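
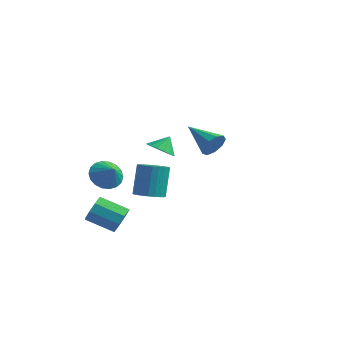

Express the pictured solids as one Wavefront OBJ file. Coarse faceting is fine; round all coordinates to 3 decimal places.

v -2.554 -0.854 -4.034
v -2.149 -1.238 -3.379
v -3.701 -1.669 -2.672
v -4.106 -1.286 -3.326
v -2.248 -0.672 -3.251
v -3.8 -1.104 -2.543
v -2.49 -0.192 -3.489
v -4.042 -0.623 -2.781
v -2.762 -0.021 -3.982
v -4.314 -0.453 -3.274
v -2.937 -0.241 -4.499
v -4.489 -0.672 -3.791
v -2.932 -0.747 -4.799
v -4.485 -1.179 -4.091
v -2.751 -1.303 -4.74
v -4.303 -1.735 -4.032
v -2.477 -1.65 -4.351
v -4.03 -2.082 -3.643
v -2.239 -1.624 -3.814
v -3.792 -2.056 -3.106
v -3.249 2.989 -4.162
v -2.641 3.629 -4.382
v -2.884 4.492 -2.538
v -3.491 3.851 -2.318
v -2.943 3.78 -4.492
v -3.186 4.643 -2.648
v -3.292 3.81 -4.552
v -3.535 4.672 -2.708
v -3.634 3.715 -4.552
v -3.877 4.577 -2.709
v -3.917 3.509 -4.493
v -4.16 4.372 -2.65
v -4.099 3.224 -4.384
v -4.342 4.087 -2.54
v -4.151 2.903 -4.241
v -4.394 3.766 -2.397
v -4.066 2.596 -4.086
v -4.309 3.459 -2.242
v -3.856 2.348 -3.942
v -4.099 3.211 -2.098
v -3.554 2.197 -3.832
v -3.797 3.06 -1.988
v -3.205 2.168 -3.772
v -3.448 3.03 -1.928
v -2.863 2.263 -3.771
v -3.106 3.125 -1.928
v -2.58 2.468 -3.83
v -2.823 3.331 -1.987
v -2.398 2.753 -3.94
v -2.641 3.616 -2.096
v -2.346 3.074 -4.083
v -2.589 3.937 -2.239
v -2.431 3.381 -4.238
v -2.674 4.244 -2.394
v 3.141 -1.108 3.288
v 3.47 -0.717 3.89
v 1.359 -0.632 3.952
v 3.402 -0.385 3.469
v 3.211 -0.391 2.963
v 2.988 -0.733 2.609
v 2.836 -1.25 2.573
v 2.827 -1.701 2.87
v 2.964 -1.874 3.363
v 3.185 -1.689 3.821
v 3.384 -1.232 4.029
v -3.608 -0.708 -0.93
v -3.088 -1.159 -1.628
v -2.852 -1.072 -0.13
v -2.91 -0.761 -1.615
v -2.87 -0.353 -1.467
v -2.976 -0.015 -1.213
v -3.207 0.186 -0.902
v -3.518 0.21 -0.597
v -3.847 0.051 -0.358
v -4.129 -0.257 -0.232
v -4.307 -0.655 -0.245
v -4.347 -1.063 -0.393
v -4.241 -1.401 -0.647
v -4.009 -1.602 -0.958
v -3.698 -1.625 -1.263
v -3.37 -1.467 -1.502
v -1.471 1.288 0.634
v -0.635 1.273 0.433
v -1.269 1.932 1.426
v -0.783 1.589 0.214
v -1.089 1.836 0.092
v -1.482 1.957 0.094
v -1.873 1.926 0.219
v -2.172 1.748 0.44
v -2.31 1.465 0.705
v -2.256 1.141 0.954
v -2.022 0.852 1.129
v -1.662 0.662 1.191
v -1.258 0.616 1.126
v -0.903 0.724 0.948
v -0.678 0.961 0.698
f 2 1 5
f 2 5 3
f 3 5 6
f 3 6 4
f 5 1 7
f 5 7 6
f 6 7 8
f 6 8 4
f 7 1 9
f 7 9 8
f 8 9 10
f 8 10 4
f 9 1 11
f 9 11 10
f 10 11 12
f 10 12 4
f 11 1 13
f 11 13 12
f 12 13 14
f 12 14 4
f 13 1 15
f 13 15 14
f 14 15 16
f 14 16 4
f 15 1 17
f 15 17 16
f 16 17 18
f 16 18 4
f 17 1 19
f 17 19 18
f 18 19 20
f 18 20 4
f 19 1 2
f 19 2 20
f 20 2 3
f 20 3 4
f 22 21 25
f 22 25 23
f 23 25 26
f 23 26 24
f 25 21 27
f 25 27 26
f 26 27 28
f 26 28 24
f 27 21 29
f 27 29 28
f 28 29 30
f 28 30 24
f 29 21 31
f 29 31 30
f 30 31 32
f 30 32 24
f 31 21 33
f 31 33 32
f 32 33 34
f 32 34 24
f 33 21 35
f 33 35 34
f 34 35 36
f 34 36 24
f 35 21 37
f 35 37 36
f 36 37 38
f 36 38 24
f 37 21 39
f 37 39 38
f 38 39 40
f 38 40 24
f 39 21 41
f 39 41 40
f 40 41 42
f 40 42 24
f 41 21 43
f 41 43 42
f 42 43 44
f 42 44 24
f 43 21 45
f 43 45 44
f 44 45 46
f 44 46 24
f 45 21 47
f 45 47 46
f 46 47 48
f 46 48 24
f 47 21 49
f 47 49 48
f 48 49 50
f 48 50 24
f 49 21 51
f 49 51 50
f 50 51 52
f 50 52 24
f 51 21 53
f 51 53 52
f 52 53 54
f 52 54 24
f 53 21 22
f 53 22 54
f 54 22 23
f 54 23 24
f 56 55 58
f 56 58 57
f 58 55 59
f 58 59 57
f 59 55 60
f 59 60 57
f 60 55 61
f 60 61 57
f 61 55 62
f 61 62 57
f 62 55 63
f 62 63 57
f 63 55 64
f 63 64 57
f 64 55 65
f 64 65 57
f 65 55 56
f 65 56 57
f 67 66 69
f 67 69 68
f 69 66 70
f 69 70 68
f 70 66 71
f 70 71 68
f 71 66 72
f 71 72 68
f 72 66 73
f 72 73 68
f 73 66 74
f 73 74 68
f 74 66 75
f 74 75 68
f 75 66 76
f 75 76 68
f 76 66 77
f 76 77 68
f 77 66 78
f 77 78 68
f 78 66 79
f 78 79 68
f 79 66 80
f 79 80 68
f 80 66 81
f 80 81 68
f 81 66 67
f 81 67 68
f 83 82 85
f 83 85 84
f 85 82 86
f 85 86 84
f 86 82 87
f 86 87 84
f 87 82 88
f 87 88 84
f 88 82 89
f 88 89 84
f 89 82 90
f 89 90 84
f 90 82 91
f 90 91 84
f 91 82 92
f 91 92 84
f 92 82 93
f 92 93 84
f 93 82 94
f 93 94 84
f 94 82 95
f 94 95 84
f 95 82 96
f 95 96 84
f 96 82 83
f 96 83 84



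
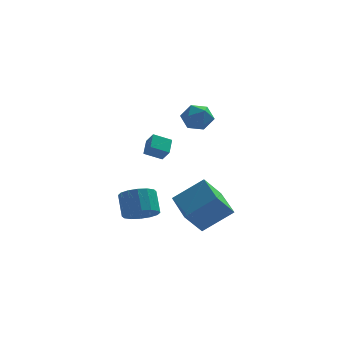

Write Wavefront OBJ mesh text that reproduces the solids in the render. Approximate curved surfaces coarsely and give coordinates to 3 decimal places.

v -0.307 -0.789 -4.476
v -1.224 -1.412 -3.2
v -0.94 1.228 -3.945
v -1.857 0.605 -2.67
v 1.357 -0.605 -3.19
v 0.44 -1.228 -1.915
v 0.724 1.412 -2.66
v -0.193 0.789 -1.384
v -2.346 -0.955 0.729
v -3.305 -1.101 1.18
v -2.218 -0.054 1.293
v -3.177 -0.201 1.744
v -1.983 -1.399 1.356
v -2.942 -1.546 1.807
v -1.855 -0.499 1.92
v -2.814 -0.645 2.371
v -1.439 0.098 3.419
v -0.946 0.472 2.717
v -0.174 -0.512 3.983
v 0.319 -0.138 3.281
v -0.053 0.415 3.938
v -0.835 0.792 3.589
v -0.285 -0.832 3.111
v -1.067 -0.455 2.762
v -0.233 -0.103 2.527
v -0.089 0.668 3.038
v -1.031 -0.708 3.662
v -0.887 0.063 4.173
v -3.454 -0.641 -3.335
v -2.465 -0.519 -3.25
v -2.678 0.403 -2.1
v -3.666 0.281 -2.185
v -2.618 -0.147 -3.577
v -2.831 0.775 -2.426
v -2.995 0.092 -3.838
v -3.208 1.014 -2.687
v -3.495 0.135 -3.965
v -3.708 1.057 -2.814
v -3.984 -0.03 -3.923
v -4.197 0.892 -2.772
v -4.331 -0.359 -3.724
v -4.544 0.563 -2.573
v -4.442 -0.763 -3.42
v -4.655 0.159 -2.27
v -4.289 -1.135 -3.094
v -4.502 -0.213 -1.943
v -3.912 -1.374 -2.833
v -4.125 -0.452 -1.682
v -3.412 -1.417 -2.706
v -3.625 -0.495 -1.555
v -2.923 -1.252 -2.748
v -3.136 -0.33 -1.597
v -2.576 -0.923 -2.947
v -2.789 -0.001 -1.796
f 2 4 1
f 5 2 1
f 1 4 3
f 3 5 1
f 2 8 4
f 6 2 5
f 6 8 2
f 4 8 3
f 7 5 3
f 3 8 7
f 7 6 5
f 8 6 7
f 10 12 9
f 13 10 9
f 9 12 11
f 11 13 9
f 10 16 12
f 14 10 13
f 14 16 10
f 12 16 11
f 15 13 11
f 11 16 15
f 15 14 13
f 16 14 15
f 17 28 22
f 17 22 18
f 17 18 24
f 17 24 27
f 17 27 28
f 18 22 26
f 22 28 21
f 28 27 19
f 27 24 23
f 24 18 25
f 20 26 21
f 20 21 19
f 20 19 23
f 20 23 25
f 20 25 26
f 21 26 22
f 19 21 28
f 23 19 27
f 25 23 24
f 26 25 18
f 30 29 33
f 30 33 31
f 31 33 34
f 31 34 32
f 33 29 35
f 33 35 34
f 34 35 36
f 34 36 32
f 35 29 37
f 35 37 36
f 36 37 38
f 36 38 32
f 37 29 39
f 37 39 38
f 38 39 40
f 38 40 32
f 39 29 41
f 39 41 40
f 40 41 42
f 40 42 32
f 41 29 43
f 41 43 42
f 42 43 44
f 42 44 32
f 43 29 45
f 43 45 44
f 44 45 46
f 44 46 32
f 45 29 47
f 45 47 46
f 46 47 48
f 46 48 32
f 47 29 49
f 47 49 48
f 48 49 50
f 48 50 32
f 49 29 51
f 49 51 50
f 50 51 52
f 50 52 32
f 51 29 53
f 51 53 52
f 52 53 54
f 52 54 32
f 53 29 30
f 53 30 54
f 54 30 31
f 54 31 32



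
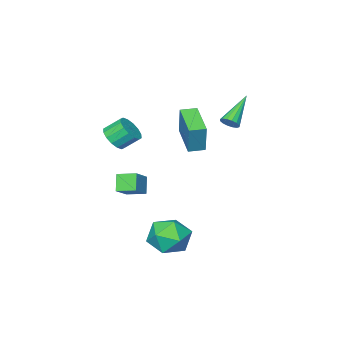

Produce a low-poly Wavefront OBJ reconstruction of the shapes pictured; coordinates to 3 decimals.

v -2.218 1.217 2.97
v -1.934 0.863 3.179
v -3.682 0.743 4.15
v -1.89 1.076 3.32
v -1.934 1.327 3.366
v -2.054 1.548 3.306
v -2.218 1.681 3.156
v -2.382 1.69 2.956
v -2.502 1.571 2.76
v -2.546 1.358 2.62
v -2.502 1.108 2.573
v -2.382 0.886 2.633
v -2.218 0.753 2.783
v -2.054 0.745 2.983
v 2.627 1.062 -0.049
v 2.228 0.617 0.715
v 3.544 1.464 0.665
v 3.145 1.02 1.429
v 3.135 0.26 -0.249
v 2.736 -0.184 0.515
v 4.052 0.663 0.465
v 3.653 0.218 1.229
v -3.648 -2.804 0.59
v -3.41 -2.463 2.207
v -2.771 -1.098 0.1
v -2.533 -0.756 1.718
v -2.887 -3.204 0.562
v -2.649 -2.862 2.18
v -2.01 -1.497 0.073
v -1.772 -1.156 1.69
v 2.314 3.405 -2.824
v 2.847 3.675 -1.871
v 2.393 1.645 -2.369
v 2.926 1.915 -1.416
v 1.844 2.19 -1.553
v 1.795 3.279 -1.834
v 3.445 2.041 -2.406
v 3.396 3.13 -2.687
v 3.546 2.832 -1.612
v 2.556 2.925 -1.085
v 2.684 2.395 -3.155
v 1.694 2.488 -2.628
v 2.052 -2.001 2.116
v 2.592 -2.073 2.646
v 2.008 -1.531 3.314
v 1.468 -1.459 2.784
v 2.681 -1.741 2.455
v 2.097 -1.199 3.123
v 2.601 -1.479 2.172
v 2.017 -0.937 2.841
v 2.375 -1.356 1.875
v 1.791 -0.814 2.543
v 2.062 -1.407 1.642
v 1.478 -0.865 2.311
v 1.746 -1.616 1.536
v 1.162 -1.074 2.205
v 1.512 -1.929 1.586
v 0.928 -1.387 2.254
v 1.423 -2.261 1.777
v 0.839 -1.719 2.445
v 1.503 -2.523 2.059
v 0.919 -1.981 2.728
v 1.729 -2.646 2.357
v 1.145 -2.104 3.025
v 2.042 -2.595 2.589
v 1.458 -2.053 3.258
v 2.358 -2.386 2.695
v 1.774 -1.844 3.364
f 2 1 4
f 2 4 3
f 4 1 5
f 4 5 3
f 5 1 6
f 5 6 3
f 6 1 7
f 6 7 3
f 7 1 8
f 7 8 3
f 8 1 9
f 8 9 3
f 9 1 10
f 9 10 3
f 10 1 11
f 10 11 3
f 11 1 12
f 11 12 3
f 12 1 13
f 12 13 3
f 13 1 14
f 13 14 3
f 14 1 2
f 14 2 3
f 16 18 15
f 19 16 15
f 15 18 17
f 17 19 15
f 16 22 18
f 20 16 19
f 20 22 16
f 18 22 17
f 21 19 17
f 17 22 21
f 21 20 19
f 22 20 21
f 24 26 23
f 27 24 23
f 23 26 25
f 25 27 23
f 24 30 26
f 28 24 27
f 28 30 24
f 26 30 25
f 29 27 25
f 25 30 29
f 29 28 27
f 30 28 29
f 31 42 36
f 31 36 32
f 31 32 38
f 31 38 41
f 31 41 42
f 32 36 40
f 36 42 35
f 42 41 33
f 41 38 37
f 38 32 39
f 34 40 35
f 34 35 33
f 34 33 37
f 34 37 39
f 34 39 40
f 35 40 36
f 33 35 42
f 37 33 41
f 39 37 38
f 40 39 32
f 44 43 47
f 44 47 45
f 45 47 48
f 45 48 46
f 47 43 49
f 47 49 48
f 48 49 50
f 48 50 46
f 49 43 51
f 49 51 50
f 50 51 52
f 50 52 46
f 51 43 53
f 51 53 52
f 52 53 54
f 52 54 46
f 53 43 55
f 53 55 54
f 54 55 56
f 54 56 46
f 55 43 57
f 55 57 56
f 56 57 58
f 56 58 46
f 57 43 59
f 57 59 58
f 58 59 60
f 58 60 46
f 59 43 61
f 59 61 60
f 60 61 62
f 60 62 46
f 61 43 63
f 61 63 62
f 62 63 64
f 62 64 46
f 63 43 65
f 63 65 64
f 64 65 66
f 64 66 46
f 65 43 67
f 65 67 66
f 66 67 68
f 66 68 46
f 67 43 44
f 67 44 68
f 68 44 45
f 68 45 46



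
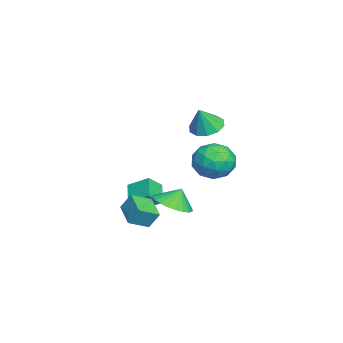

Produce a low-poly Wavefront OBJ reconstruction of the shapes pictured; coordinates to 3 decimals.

v -0.87 -3.06 -3.539
v -0.808 -2.53 -2.646
v 0.412 -2.52 -3.948
v 0.474 -1.99 -3.056
v -0.314 -3.99 -3.024
v -0.252 -3.46 -2.132
v 0.968 -3.45 -3.434
v 1.03 -2.92 -2.541
v -4.714 -3.537 -4.061
v -4.135 -4.141 -3.332
v -4.415 -2.432 -3.385
v -3.835 -3.036 -2.655
v -3.645 -3.384 -4.785
v -3.065 -3.988 -4.055
v -3.345 -2.279 -4.108
v -2.766 -2.883 -3.379
v 0.92 -1.332 -2.035
v 1.783 -1.806 -1.643
v 0.74 -0.908 -1.125
v 1.942 -1.449 -1.778
v 1.945 -1.074 -1.952
v 1.792 -0.738 -2.138
v 1.507 -0.492 -2.309
v 1.132 -0.375 -2.438
v 0.725 -0.402 -2.506
v 0.348 -0.572 -2.502
v 0.058 -0.857 -2.427
v -0.101 -1.214 -2.293
v -0.104 -1.59 -2.119
v 0.048 -1.926 -1.932
v 0.334 -2.171 -1.761
v 0.709 -2.289 -1.632
v 1.116 -2.261 -1.564
v 1.493 -2.092 -1.568
v -1.64 0.043 2.06
v -0.947 -0.377 1.669
v -1.14 -0.303 3.32
v -0.8 0.153 1.756
v -0.975 0.64 1.959
v -1.404 0.9 2.2
v -1.923 0.832 2.388
v -2.334 0.462 2.45
v -2.481 -0.067 2.363
v -2.306 -0.555 2.16
v -1.877 -0.814 1.919
v -1.358 -0.746 1.731
v -3.5 1.261 -1.143
v -3.075 0.574 -2.028
v -4.725 -0.154 -0.632
v -4.3 -0.841 -1.517
v -3.61 -0.589 -0.57
v -2.853 0.285 -0.886
v -4.947 0.135 -1.774
v -4.19 1.009 -2.09
v -3.97 -0.122 -2.418
v -3.143 -0.57 -1.674
v -4.657 0.99 -0.986
v -3.83 0.542 -0.242
v -3.18 1.042 -1.63
v -4.62 -0.622 -1.03
v -4.214 -0.473 -0.473
v -3.964 -0.877 -0.994
v -3.049 0.872 -0.959
v -2.8 0.468 -1.479
v -3.114 -0.215 -0.622
v -5 -0.048 -1.181
v -4.751 -0.452 -1.701
v -3.836 1.297 -1.666
v -3.586 0.893 -2.187
v -4.686 0.635 -2.038
v -3.456 0.228 -2.38
v -4.176 -0.603 -2.08
v -4.556 -0.03 -2.231
v -4.111 0.484 -2.416
v -2.97 -0.034 -1.943
v -3.69 -0.866 -1.643
v -3.284 -0.718 -1.086
v -2.839 -0.204 -1.271
v -3.496 -0.444 -2.172
v -4.11 1.286 -1.017
v -4.83 0.454 -0.717
v -4.961 0.624 -1.389
v -4.516 1.138 -1.574
v -3.624 1.023 -0.58
v -4.344 0.192 -0.28
v -3.689 -0.064 -0.244
v -3.244 0.45 -0.429
v -4.304 0.864 -0.488
f 2 4 1
f 5 2 1
f 1 4 3
f 3 5 1
f 2 8 4
f 6 2 5
f 6 8 2
f 4 8 3
f 7 5 3
f 3 8 7
f 7 6 5
f 8 6 7
f 10 12 9
f 13 10 9
f 9 12 11
f 11 13 9
f 10 16 12
f 14 10 13
f 14 16 10
f 12 16 11
f 15 13 11
f 11 16 15
f 15 14 13
f 16 14 15
f 18 17 20
f 18 20 19
f 20 17 21
f 20 21 19
f 21 17 22
f 21 22 19
f 22 17 23
f 22 23 19
f 23 17 24
f 23 24 19
f 24 17 25
f 24 25 19
f 25 17 26
f 25 26 19
f 26 17 27
f 26 27 19
f 27 17 28
f 27 28 19
f 28 17 29
f 28 29 19
f 29 17 30
f 29 30 19
f 30 17 31
f 30 31 19
f 31 17 32
f 31 32 19
f 32 17 33
f 32 33 19
f 33 17 34
f 33 34 19
f 34 17 18
f 34 18 19
f 36 35 38
f 36 38 37
f 38 35 39
f 38 39 37
f 39 35 40
f 39 40 37
f 40 35 41
f 40 41 37
f 41 35 42
f 41 42 37
f 42 35 43
f 42 43 37
f 43 35 44
f 43 44 37
f 44 35 45
f 44 45 37
f 45 35 46
f 45 46 37
f 46 35 36
f 46 36 37
f 47 84 63
f 84 58 87
f 63 87 52
f 84 87 63
f 47 63 59
f 63 52 64
f 59 64 48
f 63 64 59
f 47 59 68
f 59 48 69
f 68 69 54
f 59 69 68
f 47 68 80
f 68 54 83
f 80 83 57
f 68 83 80
f 47 80 84
f 80 57 88
f 84 88 58
f 80 88 84
f 48 64 75
f 64 52 78
f 75 78 56
f 64 78 75
f 52 87 65
f 87 58 86
f 65 86 51
f 87 86 65
f 58 88 85
f 88 57 81
f 85 81 49
f 88 81 85
f 57 83 82
f 83 54 70
f 82 70 53
f 83 70 82
f 54 69 74
f 69 48 71
f 74 71 55
f 69 71 74
f 50 76 62
f 76 56 77
f 62 77 51
f 76 77 62
f 50 62 60
f 62 51 61
f 60 61 49
f 62 61 60
f 50 60 67
f 60 49 66
f 67 66 53
f 60 66 67
f 50 67 72
f 67 53 73
f 72 73 55
f 67 73 72
f 50 72 76
f 72 55 79
f 76 79 56
f 72 79 76
f 51 77 65
f 77 56 78
f 65 78 52
f 77 78 65
f 49 61 85
f 61 51 86
f 85 86 58
f 61 86 85
f 53 66 82
f 66 49 81
f 82 81 57
f 66 81 82
f 55 73 74
f 73 53 70
f 74 70 54
f 73 70 74
f 56 79 75
f 79 55 71
f 75 71 48
f 79 71 75



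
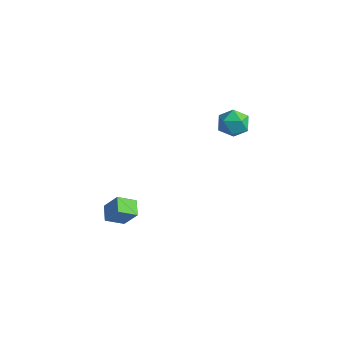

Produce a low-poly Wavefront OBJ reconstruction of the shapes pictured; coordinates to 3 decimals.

v 4.172 4.696 2.983
v 4.661 4.132 2.351
v 2.939 3.708 2.909
v 3.428 3.144 2.277
v 3.717 3.198 3.21
v 4.479 3.808 3.255
v 3.121 4.032 2.005
v 3.883 4.642 2.05
v 4.011 3.722 1.746
v 4.38 3.206 2.491
v 3.22 4.634 2.769
v 3.589 4.118 3.514
v 1.494 -3.555 -1.039
v 2.263 -3.316 0.057
v 2.012 -2.655 -1.599
v 2.781 -2.416 -0.503
v 2.199 -4.184 -1.397
v 2.968 -3.945 -0.301
v 2.717 -3.284 -1.957
v 3.486 -3.045 -0.861
f 1 12 6
f 1 6 2
f 1 2 8
f 1 8 11
f 1 11 12
f 2 6 10
f 6 12 5
f 12 11 3
f 11 8 7
f 8 2 9
f 4 10 5
f 4 5 3
f 4 3 7
f 4 7 9
f 4 9 10
f 5 10 6
f 3 5 12
f 7 3 11
f 9 7 8
f 10 9 2
f 14 16 13
f 17 14 13
f 13 16 15
f 15 17 13
f 14 20 16
f 18 14 17
f 18 20 14
f 16 20 15
f 19 17 15
f 15 20 19
f 19 18 17
f 20 18 19



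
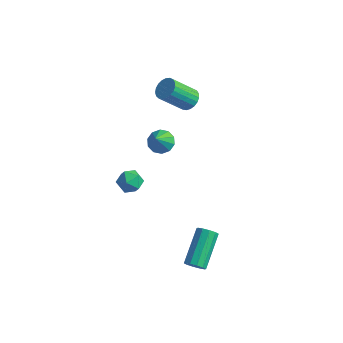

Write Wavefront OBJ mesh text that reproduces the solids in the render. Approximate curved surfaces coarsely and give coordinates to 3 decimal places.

v -1.423 1.827 2.284
v -0.827 1.448 2.36
v -1.662 0.414 3.733
v -2.257 0.793 3.656
v -0.785 1.668 2.552
v -1.619 0.635 3.925
v -0.853 1.916 2.698
v -1.687 0.882 4.07
v -1.019 2.148 2.771
v -1.854 1.115 4.144
v -1.255 2.325 2.761
v -2.09 1.292 4.133
v -1.52 2.416 2.668
v -2.355 1.382 4.04
v -1.769 2.405 2.509
v -2.603 1.371 3.881
v -1.957 2.293 2.31
v -2.792 1.26 3.683
v -2.053 2.102 2.107
v -2.888 1.068 3.48
v -2.04 1.862 1.935
v -2.875 0.829 3.308
v -1.921 1.617 1.823
v -2.755 0.583 3.195
v -1.715 1.408 1.791
v -2.549 0.374 3.163
v -1.458 1.271 1.843
v -2.293 0.237 3.216
v -1.196 1.23 1.972
v -2.031 0.197 3.345
v -0.973 1.293 2.155
v -1.807 0.259 3.528
v -3.571 -0.234 -3.645
v -2.885 -0.381 -4.09
v -3.975 -1.499 -3.85
v -3.289 -1.646 -4.295
v -3.234 -1.524 -3.475
v -2.985 -0.741 -3.349
v -3.875 -1.139 -4.591
v -3.626 -0.356 -4.465
v -3.073 -0.94 -4.675
v -2.677 -1.178 -3.985
v -4.183 -0.702 -3.955
v -3.787 -0.94 -3.265
v -0.723 -1.855 2.084
v -0.013 -1.648 2.08
v -0.457 -2.745 3.276
v -0.243 -1.358 2.348
v -0.657 -1.258 2.516
v -1.096 -1.386 2.518
v -1.393 -1.693 2.355
v -1.434 -2.063 2.089
v -1.204 -2.353 1.821
v -0.79 -2.453 1.653
v -0.351 -2.325 1.651
v -0.054 -2.018 1.814
v 3.352 -4.759 -3.853
v 3.631 -4.997 -3.379
v 3.208 -3.18 -2.213
v 2.928 -2.941 -2.687
v 3.883 -4.811 -3.578
v 3.459 -2.994 -2.412
v 3.931 -4.605 -3.882
v 3.507 -2.788 -2.717
v 3.758 -4.457 -4.175
v 3.335 -2.64 -3.01
v 3.43 -4.425 -4.345
v 3.007 -2.607 -3.179
v 3.072 -4.52 -4.327
v 2.649 -2.703 -3.161
v 2.821 -4.706 -4.128
v 2.397 -2.889 -2.962
v 2.773 -4.912 -3.823
v 2.349 -3.095 -2.658
v 2.945 -5.06 -3.53
v 2.522 -3.243 -2.365
v 3.273 -5.093 -3.361
v 2.85 -3.275 -2.195
f 2 1 5
f 2 5 3
f 3 5 6
f 3 6 4
f 5 1 7
f 5 7 6
f 6 7 8
f 6 8 4
f 7 1 9
f 7 9 8
f 8 9 10
f 8 10 4
f 9 1 11
f 9 11 10
f 10 11 12
f 10 12 4
f 11 1 13
f 11 13 12
f 12 13 14
f 12 14 4
f 13 1 15
f 13 15 14
f 14 15 16
f 14 16 4
f 15 1 17
f 15 17 16
f 16 17 18
f 16 18 4
f 17 1 19
f 17 19 18
f 18 19 20
f 18 20 4
f 19 1 21
f 19 21 20
f 20 21 22
f 20 22 4
f 21 1 23
f 21 23 22
f 22 23 24
f 22 24 4
f 23 1 25
f 23 25 24
f 24 25 26
f 24 26 4
f 25 1 27
f 25 27 26
f 26 27 28
f 26 28 4
f 27 1 29
f 27 29 28
f 28 29 30
f 28 30 4
f 29 1 31
f 29 31 30
f 30 31 32
f 30 32 4
f 31 1 2
f 31 2 32
f 32 2 3
f 32 3 4
f 33 44 38
f 33 38 34
f 33 34 40
f 33 40 43
f 33 43 44
f 34 38 42
f 38 44 37
f 44 43 35
f 43 40 39
f 40 34 41
f 36 42 37
f 36 37 35
f 36 35 39
f 36 39 41
f 36 41 42
f 37 42 38
f 35 37 44
f 39 35 43
f 41 39 40
f 42 41 34
f 46 45 48
f 46 48 47
f 48 45 49
f 48 49 47
f 49 45 50
f 49 50 47
f 50 45 51
f 50 51 47
f 51 45 52
f 51 52 47
f 52 45 53
f 52 53 47
f 53 45 54
f 53 54 47
f 54 45 55
f 54 55 47
f 55 45 56
f 55 56 47
f 56 45 46
f 56 46 47
f 58 57 61
f 58 61 59
f 59 61 62
f 59 62 60
f 61 57 63
f 61 63 62
f 62 63 64
f 62 64 60
f 63 57 65
f 63 65 64
f 64 65 66
f 64 66 60
f 65 57 67
f 65 67 66
f 66 67 68
f 66 68 60
f 67 57 69
f 67 69 68
f 68 69 70
f 68 70 60
f 69 57 71
f 69 71 70
f 70 71 72
f 70 72 60
f 71 57 73
f 71 73 72
f 72 73 74
f 72 74 60
f 73 57 75
f 73 75 74
f 74 75 76
f 74 76 60
f 75 57 77
f 75 77 76
f 76 77 78
f 76 78 60
f 77 57 58
f 77 58 78
f 78 58 59
f 78 59 60



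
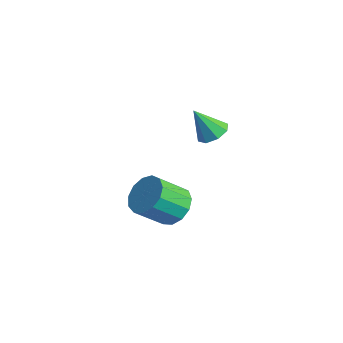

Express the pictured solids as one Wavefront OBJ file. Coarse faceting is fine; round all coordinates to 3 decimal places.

v 1.007 -0.763 2.517
v 1.343 -1.294 2.394
v 0.573 -1.297 3.643
v 1.6 -0.964 2.65
v 1.51 -0.517 2.827
v 1.125 -0.213 2.823
v 0.671 -0.232 2.64
v 0.414 -0.561 2.384
v 0.504 -1.009 2.206
v 0.889 -1.312 2.211
v 0.132 -1.81 -1.649
v 0.646 -1.4 -1.079
v 0.402 -2.479 -0.081
v -0.112 -2.89 -0.651
v 0.193 -1.229 -1.005
v -0.052 -2.308 -0.007
v -0.28 -1.242 -1.135
v -0.524 -2.321 -0.137
v -0.621 -1.436 -1.428
v -0.866 -2.515 -0.431
v -0.724 -1.748 -1.792
v -0.968 -2.828 -0.794
v -0.554 -2.081 -2.11
v -0.799 -3.16 -1.112
v -0.167 -2.327 -2.281
v -0.411 -3.407 -1.284
v 0.315 -2.41 -2.252
v 0.071 -3.489 -1.255
v 0.74 -2.302 -2.032
v 0.495 -3.381 -1.034
v 0.971 -2.038 -1.689
v 0.727 -3.117 -0.692
v 0.936 -1.702 -1.334
v 0.692 -2.781 -0.337
f 2 1 4
f 2 4 3
f 4 1 5
f 4 5 3
f 5 1 6
f 5 6 3
f 6 1 7
f 6 7 3
f 7 1 8
f 7 8 3
f 8 1 9
f 8 9 3
f 9 1 10
f 9 10 3
f 10 1 2
f 10 2 3
f 12 11 15
f 12 15 13
f 13 15 16
f 13 16 14
f 15 11 17
f 15 17 16
f 16 17 18
f 16 18 14
f 17 11 19
f 17 19 18
f 18 19 20
f 18 20 14
f 19 11 21
f 19 21 20
f 20 21 22
f 20 22 14
f 21 11 23
f 21 23 22
f 22 23 24
f 22 24 14
f 23 11 25
f 23 25 24
f 24 25 26
f 24 26 14
f 25 11 27
f 25 27 26
f 26 27 28
f 26 28 14
f 27 11 29
f 27 29 28
f 28 29 30
f 28 30 14
f 29 11 31
f 29 31 30
f 30 31 32
f 30 32 14
f 31 11 33
f 31 33 32
f 32 33 34
f 32 34 14
f 33 11 12
f 33 12 34
f 34 12 13
f 34 13 14



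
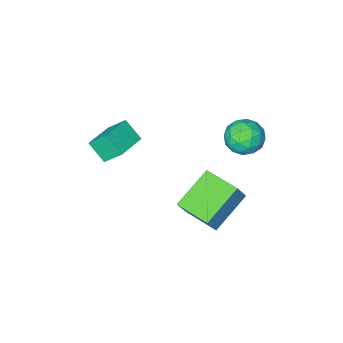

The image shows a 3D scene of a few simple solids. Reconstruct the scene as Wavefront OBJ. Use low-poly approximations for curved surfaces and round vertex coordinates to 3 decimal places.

v -0.602 -3.29 -1.234
v -0.396 -3.917 -0.621
v -0.965 -2.756 -0.565
v -0.759 -3.382 0.048
v 0.459 -2.778 -1.068
v 0.665 -3.404 -0.455
v 0.096 -2.243 -0.399
v 0.302 -2.87 0.214
v -2.988 0.51 0.611
v -2.669 0.031 0.169
v -3.831 -0.271 0.851
v -3.512 -0.75 0.409
v -3.193 -0.565 1.034
v -2.672 -0.083 0.885
v -3.828 -0.157 0.135
v -3.307 0.325 -0.014
v -3.189 -0.382 -0.125
v -2.797 -0.634 0.43
v -3.703 0.394 0.59
v -3.311 0.142 1.145
v -2.754 0.339 0.369
v -3.746 -0.579 0.651
v -3.558 -0.47 1.018
v -3.371 -0.752 0.759
v -2.756 0.272 0.79
v -2.569 -0.01 0.53
v -2.877 -0.36 1.039
v -3.931 -0.23 0.49
v -3.744 -0.512 0.23
v -3.129 0.512 0.261
v -2.942 0.23 0.002
v -3.623 0.12 -0.019
v -2.873 -0.185 -0.064
v -3.368 -0.644 0.077
v -3.554 -0.296 -0.084
v -3.247 -0.012 -0.171
v -2.642 -0.334 0.263
v -3.138 -0.792 0.404
v -2.95 -0.684 0.771
v -2.644 -0.4 0.684
v -2.947 -0.576 0.09
v -3.362 0.552 0.616
v -3.858 0.094 0.757
v -3.856 0.16 0.336
v -3.55 0.444 0.249
v -3.132 0.404 0.943
v -3.627 -0.055 1.084
v -3.253 -0.228 1.191
v -2.946 0.056 1.104
v -3.553 0.336 0.93
v -3.407 -1.964 -3.441
v -2.948 -1.819 -2.622
v -3.744 -0.627 -3.489
v -3.285 -0.482 -2.67
v -1.995 -1.638 -4.29
v -1.536 -1.493 -3.471
v -2.332 -0.301 -4.338
v -1.873 -0.156 -3.519
f 2 4 1
f 5 2 1
f 1 4 3
f 3 5 1
f 2 8 4
f 6 2 5
f 6 8 2
f 4 8 3
f 7 5 3
f 3 8 7
f 7 6 5
f 8 6 7
f 9 46 25
f 46 20 49
f 25 49 14
f 46 49 25
f 9 25 21
f 25 14 26
f 21 26 10
f 25 26 21
f 9 21 30
f 21 10 31
f 30 31 16
f 21 31 30
f 9 30 42
f 30 16 45
f 42 45 19
f 30 45 42
f 9 42 46
f 42 19 50
f 46 50 20
f 42 50 46
f 10 26 37
f 26 14 40
f 37 40 18
f 26 40 37
f 14 49 27
f 49 20 48
f 27 48 13
f 49 48 27
f 20 50 47
f 50 19 43
f 47 43 11
f 50 43 47
f 19 45 44
f 45 16 32
f 44 32 15
f 45 32 44
f 16 31 36
f 31 10 33
f 36 33 17
f 31 33 36
f 12 38 24
f 38 18 39
f 24 39 13
f 38 39 24
f 12 24 22
f 24 13 23
f 22 23 11
f 24 23 22
f 12 22 29
f 22 11 28
f 29 28 15
f 22 28 29
f 12 29 34
f 29 15 35
f 34 35 17
f 29 35 34
f 12 34 38
f 34 17 41
f 38 41 18
f 34 41 38
f 13 39 27
f 39 18 40
f 27 40 14
f 39 40 27
f 11 23 47
f 23 13 48
f 47 48 20
f 23 48 47
f 15 28 44
f 28 11 43
f 44 43 19
f 28 43 44
f 17 35 36
f 35 15 32
f 36 32 16
f 35 32 36
f 18 41 37
f 41 17 33
f 37 33 10
f 41 33 37
f 52 54 51
f 55 52 51
f 51 54 53
f 53 55 51
f 52 58 54
f 56 52 55
f 56 58 52
f 54 58 53
f 57 55 53
f 53 58 57
f 57 56 55
f 58 56 57



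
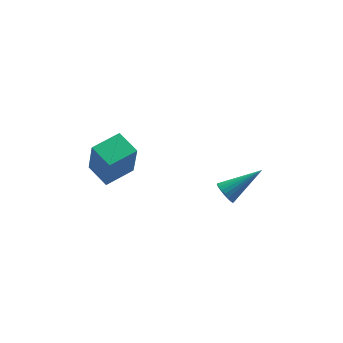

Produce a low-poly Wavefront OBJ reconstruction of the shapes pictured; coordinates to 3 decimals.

v 1.569 -0.625 -1.97
v 1.884 -0.776 -2.469
v 3.311 -0.415 -0.93
v 1.868 -0.524 -2.492
v 1.799 -0.289 -2.424
v 1.691 -0.113 -2.278
v 1.561 -0.024 -2.078
v 1.433 -0.04 -1.86
v 1.328 -0.157 -1.661
v 1.265 -0.354 -1.515
v 1.254 -0.599 -1.448
v 1.298 -0.847 -1.471
v 1.388 -1.058 -1.58
v 1.51 -1.193 -1.757
v 1.641 -1.23 -1.97
v 1.761 -1.163 -2.184
v 1.847 -1.002 -2.36
v -3.565 0.41 -0.999
v -3.502 -0.098 0.934
v -4.08 1.539 -0.686
v -4.016 1.031 1.248
v -2.184 1.009 -0.888
v -2.12 0.501 1.046
v -2.698 2.138 -0.574
v -2.635 1.63 1.359
f 2 1 4
f 2 4 3
f 4 1 5
f 4 5 3
f 5 1 6
f 5 6 3
f 6 1 7
f 6 7 3
f 7 1 8
f 7 8 3
f 8 1 9
f 8 9 3
f 9 1 10
f 9 10 3
f 10 1 11
f 10 11 3
f 11 1 12
f 11 12 3
f 12 1 13
f 12 13 3
f 13 1 14
f 13 14 3
f 14 1 15
f 14 15 3
f 15 1 16
f 15 16 3
f 16 1 17
f 16 17 3
f 17 1 2
f 17 2 3
f 19 21 18
f 22 19 18
f 18 21 20
f 20 22 18
f 19 25 21
f 23 19 22
f 23 25 19
f 21 25 20
f 24 22 20
f 20 25 24
f 24 23 22
f 25 23 24



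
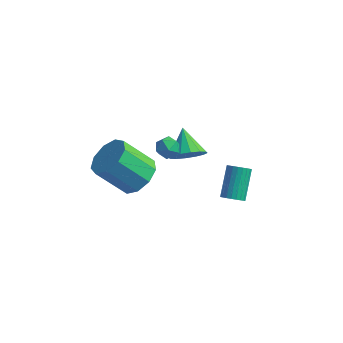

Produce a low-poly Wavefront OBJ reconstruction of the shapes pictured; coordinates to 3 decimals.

v -1.101 1.244 -3.333
v -0.336 1.424 -2.621
v -1.534 0.796 -1.175
v -2.299 0.616 -1.887
v -0.745 2.017 -2.702
v -1.943 1.39 -1.256
v -1.32 2.249 -3.078
v -2.518 1.621 -1.632
v -1.793 2.011 -3.573
v -2.991 1.383 -2.127
v -1.942 1.413 -3.956
v -3.14 0.785 -2.51
v -1.698 0.737 -4.047
v -2.895 0.109 -2.601
v -1.174 0.297 -3.805
v -2.372 -0.33 -2.359
v -0.617 0.301 -3.341
v -1.815 -0.327 -1.895
v -0.286 0.746 -2.874
v -1.484 0.118 -1.428
v 0.553 2.76 -2.306
v 0.962 3.447 -2.672
v -0.233 3.68 -1.454
v 0.596 3.376 -2.933
v 0.218 3.139 -3.025
v -0.07 2.801 -2.925
v -0.191 2.451 -2.659
v -0.113 2.185 -2.299
v 0.144 2.072 -1.94
v 0.51 2.144 -1.679
v 0.888 2.38 -1.586
v 1.176 2.719 -1.686
v 1.297 3.068 -1.952
v 1.219 3.335 -2.313
v 3.697 1.007 -2.314
v 4.228 1.003 -2.168
v 3.933 2.148 -1.061
v 3.403 2.153 -1.206
v 4.228 1.152 -2.322
v 3.933 2.298 -1.215
v 4.147 1.279 -2.475
v 3.852 2.425 -1.368
v 3.998 1.365 -2.604
v 3.703 2.51 -1.496
v 3.803 1.396 -2.688
v 3.508 2.542 -1.58
v 3.592 1.368 -2.715
v 3.297 2.514 -1.608
v 3.397 1.285 -2.681
v 3.102 2.431 -1.574
v 3.248 1.16 -2.591
v 2.953 2.305 -1.484
v 3.167 1.012 -2.459
v 2.872 2.157 -1.352
v 3.167 0.862 -2.305
v 2.872 2.008 -1.198
v 3.248 0.735 -2.152
v 2.953 1.881 -1.045
v 3.397 0.65 -2.024
v 3.102 1.795 -0.916
v 3.592 0.618 -1.94
v 3.297 1.764 -0.832
v 3.803 0.646 -1.912
v 3.508 1.792 -0.805
v 3.998 0.729 -1.946
v 3.703 1.875 -0.839
v 4.147 0.855 -2.036
v 3.852 2 -0.929
v -0.039 2.067 -0.577
v 0.457 2.122 -0.963
v -0.117 1.078 -0.817
v 0.379 1.133 -1.203
v 0.459 1.176 -0.578
v 0.507 1.788 -0.43
v -0.167 1.412 -1.35
v -0.119 2.024 -1.202
v 0.378 1.717 -1.44
v 0.765 1.571 -0.964
v -0.425 1.629 -0.816
v -0.038 1.483 -0.34
f 2 1 5
f 2 5 3
f 3 5 6
f 3 6 4
f 5 1 7
f 5 7 6
f 6 7 8
f 6 8 4
f 7 1 9
f 7 9 8
f 8 9 10
f 8 10 4
f 9 1 11
f 9 11 10
f 10 11 12
f 10 12 4
f 11 1 13
f 11 13 12
f 12 13 14
f 12 14 4
f 13 1 15
f 13 15 14
f 14 15 16
f 14 16 4
f 15 1 17
f 15 17 16
f 16 17 18
f 16 18 4
f 17 1 19
f 17 19 18
f 18 19 20
f 18 20 4
f 19 1 2
f 19 2 20
f 20 2 3
f 20 3 4
f 22 21 24
f 22 24 23
f 24 21 25
f 24 25 23
f 25 21 26
f 25 26 23
f 26 21 27
f 26 27 23
f 27 21 28
f 27 28 23
f 28 21 29
f 28 29 23
f 29 21 30
f 29 30 23
f 30 21 31
f 30 31 23
f 31 21 32
f 31 32 23
f 32 21 33
f 32 33 23
f 33 21 34
f 33 34 23
f 34 21 22
f 34 22 23
f 36 35 39
f 36 39 37
f 37 39 40
f 37 40 38
f 39 35 41
f 39 41 40
f 40 41 42
f 40 42 38
f 41 35 43
f 41 43 42
f 42 43 44
f 42 44 38
f 43 35 45
f 43 45 44
f 44 45 46
f 44 46 38
f 45 35 47
f 45 47 46
f 46 47 48
f 46 48 38
f 47 35 49
f 47 49 48
f 48 49 50
f 48 50 38
f 49 35 51
f 49 51 50
f 50 51 52
f 50 52 38
f 51 35 53
f 51 53 52
f 52 53 54
f 52 54 38
f 53 35 55
f 53 55 54
f 54 55 56
f 54 56 38
f 55 35 57
f 55 57 56
f 56 57 58
f 56 58 38
f 57 35 59
f 57 59 58
f 58 59 60
f 58 60 38
f 59 35 61
f 59 61 60
f 60 61 62
f 60 62 38
f 61 35 63
f 61 63 62
f 62 63 64
f 62 64 38
f 63 35 65
f 63 65 64
f 64 65 66
f 64 66 38
f 65 35 67
f 65 67 66
f 66 67 68
f 66 68 38
f 67 35 36
f 67 36 68
f 68 36 37
f 68 37 38
f 69 80 74
f 69 74 70
f 69 70 76
f 69 76 79
f 69 79 80
f 70 74 78
f 74 80 73
f 80 79 71
f 79 76 75
f 76 70 77
f 72 78 73
f 72 73 71
f 72 71 75
f 72 75 77
f 72 77 78
f 73 78 74
f 71 73 80
f 75 71 79
f 77 75 76
f 78 77 70



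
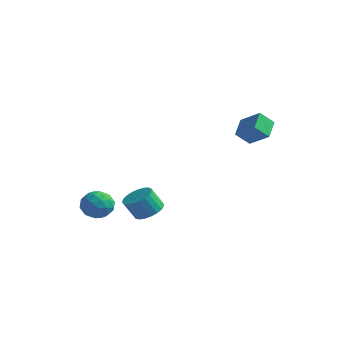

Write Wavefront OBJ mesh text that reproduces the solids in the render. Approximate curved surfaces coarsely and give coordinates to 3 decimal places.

v -1.423 -1.094 -4.339
v -0.597 -0.733 -3.863
v -1.11 -1.245 -2.584
v -1.937 -1.606 -3.061
v -0.863 -0.404 -3.838
v -1.377 -0.916 -2.56
v -1.227 -0.195 -3.901
v -1.741 -0.706 -2.622
v -1.624 -0.141 -4.039
v -2.138 -0.652 -2.76
v -1.987 -0.251 -4.229
v -2.501 -0.763 -2.95
v -2.252 -0.508 -4.438
v -2.766 -1.02 -3.159
v -2.374 -0.866 -4.63
v -2.888 -1.378 -3.351
v -2.331 -1.263 -4.772
v -2.845 -1.775 -3.493
v -2.132 -1.632 -4.839
v -2.645 -2.143 -3.56
v -1.81 -1.907 -4.82
v -2.323 -2.418 -3.541
v -1.421 -2.042 -4.717
v -1.934 -2.553 -3.439
v -1.032 -2.012 -4.55
v -1.546 -2.524 -3.271
v -0.711 -1.825 -4.346
v -1.225 -2.336 -3.067
v -0.513 -1.51 -4.141
v -1.027 -2.022 -2.862
v -0.473 -1.124 -3.97
v -0.987 -1.636 -2.691
v -4.222 -2.851 -2.827
v -3.406 -2.26 -3.304
v -3.954 -4.18 -4.016
v -3.138 -3.589 -4.493
v -2.997 -4.008 -3.469
v -3.164 -3.187 -2.735
v -4.196 -3.253 -4.585
v -4.363 -2.432 -3.851
v -3.39 -2.509 -4.39
v -2.649 -2.975 -3.701
v -4.711 -3.465 -3.619
v -3.97 -3.931 -2.93
v -3.838 -2.439 -2.961
v -3.522 -4.001 -4.359
v -3.44 -4.248 -3.757
v -2.96 -3.9 -4.037
v -3.695 -2.983 -2.627
v -3.216 -2.636 -2.907
v -2.975 -3.664 -3.004
v -4.144 -3.804 -4.413
v -3.665 -3.457 -4.693
v -4.4 -2.54 -3.283
v -3.92 -2.192 -3.563
v -4.385 -2.776 -4.316
v -3.349 -2.237 -3.88
v -3.191 -3.019 -4.579
v -3.813 -2.821 -4.633
v -3.911 -2.338 -4.201
v -2.913 -2.512 -3.475
v -2.756 -3.293 -4.173
v -2.673 -3.539 -3.572
v -2.771 -3.056 -3.14
v -2.904 -2.658 -4.113
v -4.604 -3.147 -3.147
v -4.447 -3.928 -3.845
v -4.589 -3.384 -4.18
v -4.687 -2.901 -3.748
v -4.169 -3.421 -2.741
v -4.011 -4.203 -3.44
v -3.449 -4.102 -3.119
v -3.547 -3.619 -2.687
v -4.456 -3.782 -3.207
v 4.612 1.047 3.225
v 4.186 2.237 3.936
v 3.239 1.08 2.347
v 2.813 2.27 3.058
v 5.167 1.75 2.382
v 4.741 2.94 3.093
v 3.794 1.783 1.504
v 3.368 2.973 2.215
f 2 1 5
f 2 5 3
f 3 5 6
f 3 6 4
f 5 1 7
f 5 7 6
f 6 7 8
f 6 8 4
f 7 1 9
f 7 9 8
f 8 9 10
f 8 10 4
f 9 1 11
f 9 11 10
f 10 11 12
f 10 12 4
f 11 1 13
f 11 13 12
f 12 13 14
f 12 14 4
f 13 1 15
f 13 15 14
f 14 15 16
f 14 16 4
f 15 1 17
f 15 17 16
f 16 17 18
f 16 18 4
f 17 1 19
f 17 19 18
f 18 19 20
f 18 20 4
f 19 1 21
f 19 21 20
f 20 21 22
f 20 22 4
f 21 1 23
f 21 23 22
f 22 23 24
f 22 24 4
f 23 1 25
f 23 25 24
f 24 25 26
f 24 26 4
f 25 1 27
f 25 27 26
f 26 27 28
f 26 28 4
f 27 1 29
f 27 29 28
f 28 29 30
f 28 30 4
f 29 1 31
f 29 31 30
f 30 31 32
f 30 32 4
f 31 1 2
f 31 2 32
f 32 2 3
f 32 3 4
f 33 70 49
f 70 44 73
f 49 73 38
f 70 73 49
f 33 49 45
f 49 38 50
f 45 50 34
f 49 50 45
f 33 45 54
f 45 34 55
f 54 55 40
f 45 55 54
f 33 54 66
f 54 40 69
f 66 69 43
f 54 69 66
f 33 66 70
f 66 43 74
f 70 74 44
f 66 74 70
f 34 50 61
f 50 38 64
f 61 64 42
f 50 64 61
f 38 73 51
f 73 44 72
f 51 72 37
f 73 72 51
f 44 74 71
f 74 43 67
f 71 67 35
f 74 67 71
f 43 69 68
f 69 40 56
f 68 56 39
f 69 56 68
f 40 55 60
f 55 34 57
f 60 57 41
f 55 57 60
f 36 62 48
f 62 42 63
f 48 63 37
f 62 63 48
f 36 48 46
f 48 37 47
f 46 47 35
f 48 47 46
f 36 46 53
f 46 35 52
f 53 52 39
f 46 52 53
f 36 53 58
f 53 39 59
f 58 59 41
f 53 59 58
f 36 58 62
f 58 41 65
f 62 65 42
f 58 65 62
f 37 63 51
f 63 42 64
f 51 64 38
f 63 64 51
f 35 47 71
f 47 37 72
f 71 72 44
f 47 72 71
f 39 52 68
f 52 35 67
f 68 67 43
f 52 67 68
f 41 59 60
f 59 39 56
f 60 56 40
f 59 56 60
f 42 65 61
f 65 41 57
f 61 57 34
f 65 57 61
f 76 78 75
f 79 76 75
f 75 78 77
f 77 79 75
f 76 82 78
f 80 76 79
f 80 82 76
f 78 82 77
f 81 79 77
f 77 82 81
f 81 80 79
f 82 80 81



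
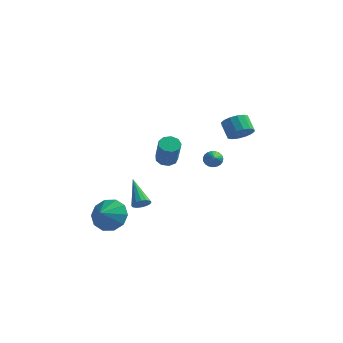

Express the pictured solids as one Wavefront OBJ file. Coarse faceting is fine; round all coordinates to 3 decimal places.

v -1.693 -1.146 -1.482
v -1.236 -0.836 -1.389
v -2.727 0.026 -0.318
v -1.362 -0.716 -1.622
v -1.577 -0.712 -1.816
v -1.822 -0.824 -1.922
v -2.033 -1.023 -1.909
v -2.153 -1.254 -1.783
v -2.149 -1.457 -1.576
v -2.023 -1.576 -1.343
v -1.809 -1.581 -1.149
v -1.563 -1.469 -1.043
v -1.352 -1.27 -1.055
v -1.232 -1.039 -1.182
v 2.481 2.999 2.883
v 3.078 3.541 2.96
v 2.476 4.102 3.675
v 1.879 3.561 3.597
v 2.841 3.686 2.647
v 2.238 4.247 3.361
v 2.507 3.646 2.396
v 1.904 4.208 3.111
v 2.166 3.434 2.276
v 1.564 3.995 2.99
v 1.91 3.105 2.318
v 1.307 3.666 3.033
v 1.806 2.747 2.512
v 1.204 3.308 3.227
v 1.884 2.458 2.805
v 1.282 3.019 3.52
v 2.122 2.313 3.119
v 1.519 2.874 3.833
v 2.456 2.352 3.369
v 1.853 2.914 4.084
v 2.796 2.565 3.49
v 2.194 3.126 4.204
v 3.053 2.894 3.447
v 2.45 3.455 4.162
v 3.156 3.252 3.253
v 2.554 3.813 3.968
v -0.067 -1.436 2.539
v 0.501 -1.519 2.305
v 1.015 -2.287 3.827
v 0.447 -2.204 4.061
v 0.478 -1.144 2.502
v 0.993 -1.912 4.023
v 0.201 -0.906 2.716
v 0.715 -1.673 4.238
v -0.203 -0.916 2.848
v 0.312 -1.683 4.369
v -0.542 -1.169 2.835
v -0.028 -1.937 4.356
v -0.66 -1.548 2.684
v -0.145 -2.315 4.205
v -0.5 -1.874 2.465
v 0.014 -2.641 3.986
v -0.138 -1.996 2.281
v 0.377 -2.763 3.803
v 0.257 -1.855 2.218
v 0.772 -2.623 3.739
v -2.615 -3.304 -1.457
v -1.541 -3.269 -1.218
v -2.725 -4.256 -0.823
v -1.874 -2.914 -0.743
v -2.489 -2.708 -0.541
v -3.153 -2.729 -0.689
v -3.61 -2.97 -1.13
v -3.688 -3.338 -1.696
v -3.355 -3.693 -2.171
v -2.74 -3.899 -2.373
v -2.077 -3.878 -2.226
v -1.619 -3.637 -1.785
v 0.225 4.542 -0.256
v 0.469 4.902 0.127
v 0.735 3.438 0.456
v 0.251 4.865 0.225
v 0.029 4.772 0.239
v -0.159 4.639 0.168
v -0.281 4.489 0.023
v -0.315 4.349 -0.17
v -0.256 4.242 -0.378
v -0.114 4.187 -0.565
v 0.087 4.193 -0.699
v 0.311 4.26 -0.756
v 0.521 4.376 -0.726
v 0.679 4.52 -0.616
v 0.759 4.668 -0.443
v 0.747 4.795 -0.238
v 0.644 4.878 -0.036
f 2 1 4
f 2 4 3
f 4 1 5
f 4 5 3
f 5 1 6
f 5 6 3
f 6 1 7
f 6 7 3
f 7 1 8
f 7 8 3
f 8 1 9
f 8 9 3
f 9 1 10
f 9 10 3
f 10 1 11
f 10 11 3
f 11 1 12
f 11 12 3
f 12 1 13
f 12 13 3
f 13 1 14
f 13 14 3
f 14 1 2
f 14 2 3
f 16 15 19
f 16 19 17
f 17 19 20
f 17 20 18
f 19 15 21
f 19 21 20
f 20 21 22
f 20 22 18
f 21 15 23
f 21 23 22
f 22 23 24
f 22 24 18
f 23 15 25
f 23 25 24
f 24 25 26
f 24 26 18
f 25 15 27
f 25 27 26
f 26 27 28
f 26 28 18
f 27 15 29
f 27 29 28
f 28 29 30
f 28 30 18
f 29 15 31
f 29 31 30
f 30 31 32
f 30 32 18
f 31 15 33
f 31 33 32
f 32 33 34
f 32 34 18
f 33 15 35
f 33 35 34
f 34 35 36
f 34 36 18
f 35 15 37
f 35 37 36
f 36 37 38
f 36 38 18
f 37 15 39
f 37 39 38
f 38 39 40
f 38 40 18
f 39 15 16
f 39 16 40
f 40 16 17
f 40 17 18
f 42 41 45
f 42 45 43
f 43 45 46
f 43 46 44
f 45 41 47
f 45 47 46
f 46 47 48
f 46 48 44
f 47 41 49
f 47 49 48
f 48 49 50
f 48 50 44
f 49 41 51
f 49 51 50
f 50 51 52
f 50 52 44
f 51 41 53
f 51 53 52
f 52 53 54
f 52 54 44
f 53 41 55
f 53 55 54
f 54 55 56
f 54 56 44
f 55 41 57
f 55 57 56
f 56 57 58
f 56 58 44
f 57 41 59
f 57 59 58
f 58 59 60
f 58 60 44
f 59 41 42
f 59 42 60
f 60 42 43
f 60 43 44
f 62 61 64
f 62 64 63
f 64 61 65
f 64 65 63
f 65 61 66
f 65 66 63
f 66 61 67
f 66 67 63
f 67 61 68
f 67 68 63
f 68 61 69
f 68 69 63
f 69 61 70
f 69 70 63
f 70 61 71
f 70 71 63
f 71 61 72
f 71 72 63
f 72 61 62
f 72 62 63
f 74 73 76
f 74 76 75
f 76 73 77
f 76 77 75
f 77 73 78
f 77 78 75
f 78 73 79
f 78 79 75
f 79 73 80
f 79 80 75
f 80 73 81
f 80 81 75
f 81 73 82
f 81 82 75
f 82 73 83
f 82 83 75
f 83 73 84
f 83 84 75
f 84 73 85
f 84 85 75
f 85 73 86
f 85 86 75
f 86 73 87
f 86 87 75
f 87 73 88
f 87 88 75
f 88 73 89
f 88 89 75
f 89 73 74
f 89 74 75



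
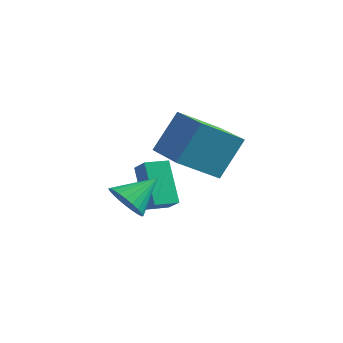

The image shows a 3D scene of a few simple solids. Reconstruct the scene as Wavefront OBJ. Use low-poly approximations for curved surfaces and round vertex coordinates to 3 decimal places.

v -0.309 -3.186 -1.27
v 0.078 -3.768 -0.687
v 0.249 -1.934 -0.39
v 0.34 -3.721 -0.922
v 0.503 -3.591 -1.209
v 0.543 -3.401 -1.506
v 0.453 -3.177 -1.767
v 0.247 -2.955 -1.952
v -0.044 -2.768 -2.034
v -0.375 -2.645 -1.999
v -0.696 -2.604 -1.853
v -0.959 -2.652 -1.618
v -1.122 -2.781 -1.331
v -1.162 -2.972 -1.034
v -1.072 -3.196 -0.773
v -0.866 -3.418 -0.588
v -0.575 -3.605 -0.507
v -0.244 -3.728 -0.542
v 2.19 -3.655 1.688
v 2.576 -2.61 3.313
v 0.421 -2.496 1.363
v 0.807 -1.451 2.988
v 3.213 -2.389 0.632
v 3.599 -1.344 2.257
v 1.444 -1.23 0.307
v 1.83 -0.185 1.932
v -0.836 -1.207 -2.729
v -0.116 -1.586 -2.081
v -1.848 -0.371 -1.116
v -1.128 -0.75 -0.468
v -0.292 -0.35 -2.832
v 0.428 -0.729 -2.184
v -1.304 0.486 -1.219
v -0.584 0.107 -0.571
f 2 1 4
f 2 4 3
f 4 1 5
f 4 5 3
f 5 1 6
f 5 6 3
f 6 1 7
f 6 7 3
f 7 1 8
f 7 8 3
f 8 1 9
f 8 9 3
f 9 1 10
f 9 10 3
f 10 1 11
f 10 11 3
f 11 1 12
f 11 12 3
f 12 1 13
f 12 13 3
f 13 1 14
f 13 14 3
f 14 1 15
f 14 15 3
f 15 1 16
f 15 16 3
f 16 1 17
f 16 17 3
f 17 1 18
f 17 18 3
f 18 1 2
f 18 2 3
f 20 22 19
f 23 20 19
f 19 22 21
f 21 23 19
f 20 26 22
f 24 20 23
f 24 26 20
f 22 26 21
f 25 23 21
f 21 26 25
f 25 24 23
f 26 24 25
f 28 30 27
f 31 28 27
f 27 30 29
f 29 31 27
f 28 34 30
f 32 28 31
f 32 34 28
f 30 34 29
f 33 31 29
f 29 34 33
f 33 32 31
f 34 32 33



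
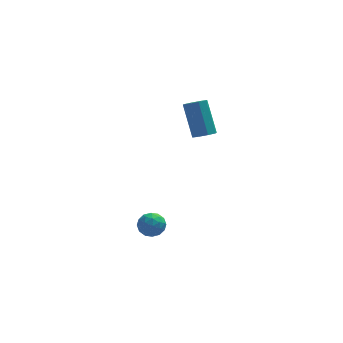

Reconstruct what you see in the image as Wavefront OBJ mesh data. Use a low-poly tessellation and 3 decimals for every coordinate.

v 0.041 -2.497 -3.619
v 0.446 -2.034 -4.161
v 1.194 -2.946 -3.139
v 1.599 -2.483 -3.681
v 1.189 -2.129 -3.065
v 0.476 -1.852 -3.362
v 1.164 -3.128 -3.938
v 0.451 -2.851 -4.235
v 1.14 -2.424 -4.358
v 1.156 -1.807 -3.819
v 0.484 -3.173 -3.481
v 0.5 -2.556 -2.942
v 0.142 -2.226 -3.932
v 1.498 -2.754 -3.368
v 1.257 -2.546 -3.006
v 1.495 -2.273 -3.325
v 0.16 -2.119 -3.462
v 0.398 -1.847 -3.781
v 0.835 -1.903 -3.137
v 1.242 -3.133 -3.519
v 1.48 -2.861 -3.838
v 0.145 -2.707 -3.975
v 0.383 -2.434 -4.294
v 0.805 -3.077 -4.163
v 0.788 -2.183 -4.366
v 1.466 -2.447 -4.085
v 1.21 -2.826 -4.236
v 0.791 -2.663 -4.41
v 0.798 -1.82 -4.049
v 1.475 -2.084 -3.768
v 1.234 -1.876 -3.406
v 0.815 -1.713 -3.58
v 1.205 -2.049 -4.165
v 0.165 -2.896 -3.532
v 0.842 -3.16 -3.251
v 0.825 -3.267 -3.72
v 0.406 -3.104 -3.894
v 0.174 -2.533 -3.215
v 0.852 -2.797 -2.934
v 0.849 -2.317 -2.89
v 0.43 -2.154 -3.064
v 0.435 -2.931 -3.135
v 3.749 -0.977 2.235
v 4.405 -0.802 2.269
v 4.007 0.332 4.099
v 3.351 0.157 4.065
v 4.122 -0.461 1.996
v 3.724 0.673 3.827
v 3.62 -0.422 1.863
v 3.222 0.712 3.694
v 3.194 -0.709 1.948
v 2.796 0.425 3.779
v 3.093 -1.152 2.201
v 2.695 -0.018 4.031
v 3.376 -1.493 2.473
v 2.978 -0.359 4.304
v 3.878 -1.532 2.606
v 3.48 -0.398 4.437
v 4.304 -1.245 2.521
v 3.906 -0.111 4.352
f 1 38 17
f 38 12 41
f 17 41 6
f 38 41 17
f 1 17 13
f 17 6 18
f 13 18 2
f 17 18 13
f 1 13 22
f 13 2 23
f 22 23 8
f 13 23 22
f 1 22 34
f 22 8 37
f 34 37 11
f 22 37 34
f 1 34 38
f 34 11 42
f 38 42 12
f 34 42 38
f 2 18 29
f 18 6 32
f 29 32 10
f 18 32 29
f 6 41 19
f 41 12 40
f 19 40 5
f 41 40 19
f 12 42 39
f 42 11 35
f 39 35 3
f 42 35 39
f 11 37 36
f 37 8 24
f 36 24 7
f 37 24 36
f 8 23 28
f 23 2 25
f 28 25 9
f 23 25 28
f 4 30 16
f 30 10 31
f 16 31 5
f 30 31 16
f 4 16 14
f 16 5 15
f 14 15 3
f 16 15 14
f 4 14 21
f 14 3 20
f 21 20 7
f 14 20 21
f 4 21 26
f 21 7 27
f 26 27 9
f 21 27 26
f 4 26 30
f 26 9 33
f 30 33 10
f 26 33 30
f 5 31 19
f 31 10 32
f 19 32 6
f 31 32 19
f 3 15 39
f 15 5 40
f 39 40 12
f 15 40 39
f 7 20 36
f 20 3 35
f 36 35 11
f 20 35 36
f 9 27 28
f 27 7 24
f 28 24 8
f 27 24 28
f 10 33 29
f 33 9 25
f 29 25 2
f 33 25 29
f 44 43 47
f 44 47 45
f 45 47 48
f 45 48 46
f 47 43 49
f 47 49 48
f 48 49 50
f 48 50 46
f 49 43 51
f 49 51 50
f 50 51 52
f 50 52 46
f 51 43 53
f 51 53 52
f 52 53 54
f 52 54 46
f 53 43 55
f 53 55 54
f 54 55 56
f 54 56 46
f 55 43 57
f 55 57 56
f 56 57 58
f 56 58 46
f 57 43 59
f 57 59 58
f 58 59 60
f 58 60 46
f 59 43 44
f 59 44 60
f 60 44 45
f 60 45 46



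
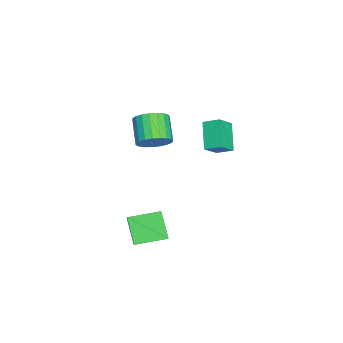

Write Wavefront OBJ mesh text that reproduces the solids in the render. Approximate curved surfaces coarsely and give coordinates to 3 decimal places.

v -1.939 -3.587 0.794
v -1.394 -3.113 1.583
v -2.715 -3.58 2.776
v -3.261 -4.053 1.986
v -1.647 -2.78 1.433
v -2.969 -3.247 2.625
v -1.951 -2.586 1.172
v -3.273 -3.053 2.365
v -2.253 -2.565 0.846
v -3.574 -3.032 2.038
v -2.501 -2.721 0.511
v -3.822 -3.188 1.703
v -2.651 -3.026 0.224
v -3.972 -3.493 1.417
v -2.679 -3.429 0.037
v -4 -3.895 1.229
v -2.578 -3.858 -0.02
v -3.899 -4.325 1.172
v -2.367 -4.241 0.063
v -3.689 -4.708 1.256
v -2.082 -4.511 0.274
v -3.404 -4.977 1.466
v -1.773 -4.62 0.574
v -3.094 -5.087 1.766
v -1.492 -4.551 0.912
v -2.813 -5.018 2.104
v -1.289 -4.316 1.23
v -2.61 -4.782 2.422
v -1.198 -3.954 1.472
v -2.519 -4.421 2.664
v -1.235 -3.528 1.597
v -2.556 -3.995 2.79
v 0.469 -0.405 4.398
v 0.635 0.553 4.82
v -0.446 0.112 3.584
v -0.281 1.07 4.006
v 1.801 -0.07 3.114
v 1.966 0.888 3.536
v 0.885 0.447 2.3
v 1.051 1.405 2.722
v 4.138 -3.486 -3.476
v 3.177 -4.078 -2.023
v 3.488 -1.754 -3.199
v 2.527 -2.347 -1.746
v 5.213 -3.213 -2.654
v 4.252 -3.806 -1.201
v 4.563 -1.482 -2.377
v 3.602 -2.074 -0.924
f 2 1 5
f 2 5 3
f 3 5 6
f 3 6 4
f 5 1 7
f 5 7 6
f 6 7 8
f 6 8 4
f 7 1 9
f 7 9 8
f 8 9 10
f 8 10 4
f 9 1 11
f 9 11 10
f 10 11 12
f 10 12 4
f 11 1 13
f 11 13 12
f 12 13 14
f 12 14 4
f 13 1 15
f 13 15 14
f 14 15 16
f 14 16 4
f 15 1 17
f 15 17 16
f 16 17 18
f 16 18 4
f 17 1 19
f 17 19 18
f 18 19 20
f 18 20 4
f 19 1 21
f 19 21 20
f 20 21 22
f 20 22 4
f 21 1 23
f 21 23 22
f 22 23 24
f 22 24 4
f 23 1 25
f 23 25 24
f 24 25 26
f 24 26 4
f 25 1 27
f 25 27 26
f 26 27 28
f 26 28 4
f 27 1 29
f 27 29 28
f 28 29 30
f 28 30 4
f 29 1 31
f 29 31 30
f 30 31 32
f 30 32 4
f 31 1 2
f 31 2 32
f 32 2 3
f 32 3 4
f 34 36 33
f 37 34 33
f 33 36 35
f 35 37 33
f 34 40 36
f 38 34 37
f 38 40 34
f 36 40 35
f 39 37 35
f 35 40 39
f 39 38 37
f 40 38 39
f 42 44 41
f 45 42 41
f 41 44 43
f 43 45 41
f 42 48 44
f 46 42 45
f 46 48 42
f 44 48 43
f 47 45 43
f 43 48 47
f 47 46 45
f 48 46 47



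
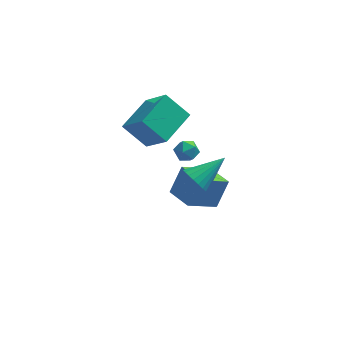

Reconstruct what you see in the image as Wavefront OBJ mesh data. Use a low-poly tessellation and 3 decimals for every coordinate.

v -0.976 -2.453 0.403
v -0.41 -2.918 -0.01
v 0.436 -1.547 1.317
v -0.448 -2.643 -0.223
v -0.577 -2.336 -0.328
v -0.775 -2.049 -0.306
v -1.008 -1.832 -0.162
v -1.235 -1.722 0.079
v -1.417 -1.739 0.377
v -1.523 -1.879 0.679
v -1.534 -2.118 0.933
v -1.449 -2.415 1.096
v -1.282 -2.719 1.138
v -1.062 -2.976 1.054
v -0.827 -3.144 0.857
v -0.617 -3.191 0.581
v -0.47 -3.111 0.275
v -2.175 0.524 -3.659
v -1.583 1.191 -2.259
v -0.735 1.337 -4.655
v -0.144 2.004 -3.254
v -1.296 -0.744 -3.426
v -0.705 -0.077 -2.025
v 0.143 0.069 -4.421
v 0.735 0.736 -3.021
v -1.045 -1.303 2.387
v -0.746 -1.74 1.972
v -1.994 -1.82 2.248
v -1.695 -2.257 1.833
v -1.549 -2.263 2.49
v -0.963 -1.944 2.576
v -1.777 -1.616 1.644
v -1.191 -1.297 1.73
v -1.198 -1.934 1.513
v -1.058 -2.334 2.036
v -1.682 -1.226 2.184
v -1.542 -1.626 2.707
v -4.457 0.75 1.486
v -3.472 -0.32 2.959
v -3.335 2.416 1.946
v -2.35 1.345 3.419
v -3.29 0.275 0.361
v -2.305 -0.796 1.834
v -2.168 1.94 0.821
v -1.183 0.87 2.294
f 2 1 4
f 2 4 3
f 4 1 5
f 4 5 3
f 5 1 6
f 5 6 3
f 6 1 7
f 6 7 3
f 7 1 8
f 7 8 3
f 8 1 9
f 8 9 3
f 9 1 10
f 9 10 3
f 10 1 11
f 10 11 3
f 11 1 12
f 11 12 3
f 12 1 13
f 12 13 3
f 13 1 14
f 13 14 3
f 14 1 15
f 14 15 3
f 15 1 16
f 15 16 3
f 16 1 17
f 16 17 3
f 17 1 2
f 17 2 3
f 19 21 18
f 22 19 18
f 18 21 20
f 20 22 18
f 19 25 21
f 23 19 22
f 23 25 19
f 21 25 20
f 24 22 20
f 20 25 24
f 24 23 22
f 25 23 24
f 26 37 31
f 26 31 27
f 26 27 33
f 26 33 36
f 26 36 37
f 27 31 35
f 31 37 30
f 37 36 28
f 36 33 32
f 33 27 34
f 29 35 30
f 29 30 28
f 29 28 32
f 29 32 34
f 29 34 35
f 30 35 31
f 28 30 37
f 32 28 36
f 34 32 33
f 35 34 27
f 39 41 38
f 42 39 38
f 38 41 40
f 40 42 38
f 39 45 41
f 43 39 42
f 43 45 39
f 41 45 40
f 44 42 40
f 40 45 44
f 44 43 42
f 45 43 44



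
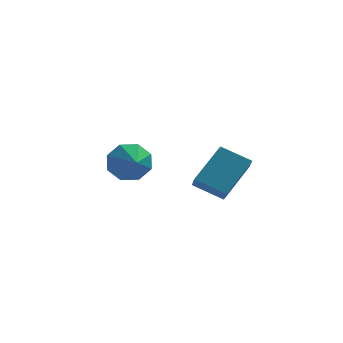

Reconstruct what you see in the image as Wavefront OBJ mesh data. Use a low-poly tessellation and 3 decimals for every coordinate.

v -1.585 1.766 -2.56
v -1.295 2.18 -1.767
v -1.175 0.674 -2.14
v -1.973 1.942 -1.722
v -2.423 1.602 -2.167
v -2.383 1.357 -2.842
v -1.876 1.352 -3.352
v -1.198 1.59 -3.398
v -0.747 1.93 -2.953
v -0.788 2.175 -2.277
v 2.331 -3.316 -2.204
v 2.455 -3.941 -1.671
v 1.188 -3.062 -1.639
v 1.312 -3.686 -1.107
v 3.168 -2.154 -1.033
v 3.292 -2.778 -0.501
v 2.025 -1.899 -0.469
v 2.149 -2.524 0.064
f 2 1 4
f 2 4 3
f 4 1 5
f 4 5 3
f 5 1 6
f 5 6 3
f 6 1 7
f 6 7 3
f 7 1 8
f 7 8 3
f 8 1 9
f 8 9 3
f 9 1 10
f 9 10 3
f 10 1 2
f 10 2 3
f 12 14 11
f 15 12 11
f 11 14 13
f 13 15 11
f 12 18 14
f 16 12 15
f 16 18 12
f 14 18 13
f 17 15 13
f 13 18 17
f 17 16 15
f 18 16 17



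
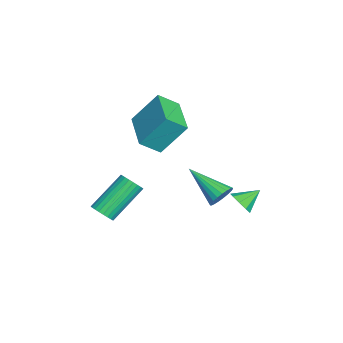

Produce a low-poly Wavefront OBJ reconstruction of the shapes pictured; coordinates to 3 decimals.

v 0.086 1.647 -4.206
v 0.364 1.861 -3.612
v -1.066 0.213 -3.154
v 0.133 2.03 -3.634
v -0.106 2.133 -3.755
v -0.311 2.152 -3.955
v -0.448 2.083 -4.198
v -0.492 1.94 -4.442
v -0.437 1.745 -4.646
v -0.29 1.534 -4.773
v -0.079 1.342 -4.803
v 0.161 1.203 -4.729
v 0.388 1.141 -4.565
v 0.563 1.166 -4.339
v 0.656 1.275 -4.09
v 0.65 1.448 -3.861
v 0.546 1.655 -3.692
v 3.475 -3.467 -2.866
v 3.987 -3.394 -2.561
v 3.017 -2.141 -1.23
v 2.505 -2.213 -1.534
v 4 -3.219 -2.716
v 3.031 -1.966 -1.385
v 3.934 -3.082 -2.894
v 2.964 -1.828 -1.562
v 3.798 -3.003 -3.067
v 2.828 -1.749 -1.736
v 3.612 -2.995 -3.21
v 2.643 -1.741 -1.878
v 3.406 -3.059 -3.3
v 2.436 -1.805 -1.968
v 3.21 -3.184 -3.324
v 2.24 -1.931 -1.993
v 3.054 -3.353 -3.279
v 2.085 -2.1 -1.947
v 2.963 -3.539 -3.17
v 1.993 -2.286 -1.839
v 2.949 -3.714 -3.015
v 1.98 -2.461 -1.684
v 3.016 -3.852 -2.838
v 2.046 -2.598 -1.506
v 3.152 -3.931 -2.664
v 2.182 -2.677 -1.333
v 3.337 -3.939 -2.522
v 2.368 -2.685 -1.19
v 3.544 -3.875 -2.432
v 2.574 -2.621 -1.1
v 3.74 -3.749 -2.407
v 2.77 -2.496 -1.076
v 3.895 -3.58 -2.453
v 2.926 -2.327 -1.121
v 2.346 2.377 -3.039
v 2.849 2.302 -2.618
v 1.974 3.223 -2.441
v 2.966 2.586 -2.948
v 2.793 2.774 -3.32
v 2.411 2.775 -3.561
v 1.999 2.591 -3.558
v 1.75 2.307 -3.311
v 1.779 2.055 -2.937
v 2.074 1.955 -2.611
v 2.497 2.052 -2.484
v -0.346 -1.368 -0.006
v -0.119 -2.276 0.696
v -0.4 -0.227 1.487
v -0.172 -1.135 2.189
v 1.732 -1.005 -0.209
v 1.96 -1.913 0.493
v 1.679 0.136 1.284
v 1.906 -0.772 1.986
f 2 1 4
f 2 4 3
f 4 1 5
f 4 5 3
f 5 1 6
f 5 6 3
f 6 1 7
f 6 7 3
f 7 1 8
f 7 8 3
f 8 1 9
f 8 9 3
f 9 1 10
f 9 10 3
f 10 1 11
f 10 11 3
f 11 1 12
f 11 12 3
f 12 1 13
f 12 13 3
f 13 1 14
f 13 14 3
f 14 1 15
f 14 15 3
f 15 1 16
f 15 16 3
f 16 1 17
f 16 17 3
f 17 1 2
f 17 2 3
f 19 18 22
f 19 22 20
f 20 22 23
f 20 23 21
f 22 18 24
f 22 24 23
f 23 24 25
f 23 25 21
f 24 18 26
f 24 26 25
f 25 26 27
f 25 27 21
f 26 18 28
f 26 28 27
f 27 28 29
f 27 29 21
f 28 18 30
f 28 30 29
f 29 30 31
f 29 31 21
f 30 18 32
f 30 32 31
f 31 32 33
f 31 33 21
f 32 18 34
f 32 34 33
f 33 34 35
f 33 35 21
f 34 18 36
f 34 36 35
f 35 36 37
f 35 37 21
f 36 18 38
f 36 38 37
f 37 38 39
f 37 39 21
f 38 18 40
f 38 40 39
f 39 40 41
f 39 41 21
f 40 18 42
f 40 42 41
f 41 42 43
f 41 43 21
f 42 18 44
f 42 44 43
f 43 44 45
f 43 45 21
f 44 18 46
f 44 46 45
f 45 46 47
f 45 47 21
f 46 18 48
f 46 48 47
f 47 48 49
f 47 49 21
f 48 18 50
f 48 50 49
f 49 50 51
f 49 51 21
f 50 18 19
f 50 19 51
f 51 19 20
f 51 20 21
f 53 52 55
f 53 55 54
f 55 52 56
f 55 56 54
f 56 52 57
f 56 57 54
f 57 52 58
f 57 58 54
f 58 52 59
f 58 59 54
f 59 52 60
f 59 60 54
f 60 52 61
f 60 61 54
f 61 52 62
f 61 62 54
f 62 52 53
f 62 53 54
f 64 66 63
f 67 64 63
f 63 66 65
f 65 67 63
f 64 70 66
f 68 64 67
f 68 70 64
f 66 70 65
f 69 67 65
f 65 70 69
f 69 68 67
f 70 68 69



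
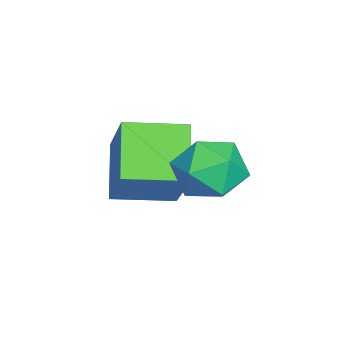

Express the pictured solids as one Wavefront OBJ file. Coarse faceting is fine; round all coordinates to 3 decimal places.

v 1.596 3.784 -3.147
v 2.261 3.357 -3.265
v 0.959 2.703 -2.835
v 1.624 2.276 -2.953
v 1.576 2.779 -2.333
v 1.97 3.447 -2.527
v 1.25 2.613 -3.573
v 1.644 3.281 -3.767
v 2.048 2.634 -3.529
v 2.249 2.736 -2.762
v 0.971 3.324 -3.338
v 1.172 3.426 -2.571
v -0.627 0.712 -4.132
v 0.522 1.171 -2.664
v -0.955 2.003 -4.28
v 0.195 2.462 -2.812
v 0.425 0.878 -5.008
v 1.575 1.337 -3.54
v 0.098 2.169 -5.156
v 1.247 2.628 -3.688
f 1 12 6
f 1 6 2
f 1 2 8
f 1 8 11
f 1 11 12
f 2 6 10
f 6 12 5
f 12 11 3
f 11 8 7
f 8 2 9
f 4 10 5
f 4 5 3
f 4 3 7
f 4 7 9
f 4 9 10
f 5 10 6
f 3 5 12
f 7 3 11
f 9 7 8
f 10 9 2
f 14 16 13
f 17 14 13
f 13 16 15
f 15 17 13
f 14 20 16
f 18 14 17
f 18 20 14
f 16 20 15
f 19 17 15
f 15 20 19
f 19 18 17
f 20 18 19



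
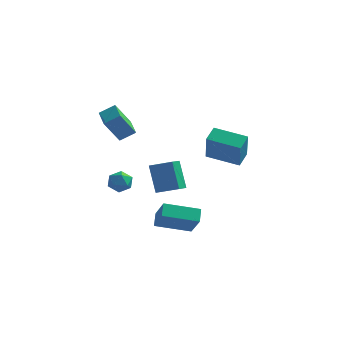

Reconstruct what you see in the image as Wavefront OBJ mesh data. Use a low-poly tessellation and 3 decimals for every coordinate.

v 1.618 -3.122 1.707
v 1.835 -3.89 3.497
v 1.794 -2.117 2.116
v 2.012 -2.884 3.907
v 3.608 -3.336 1.373
v 3.826 -4.103 3.164
v 3.785 -2.33 1.783
v 4.002 -3.098 3.573
v -1.147 -3.987 -3.858
v -1.274 -3.197 -3.309
v 0.846 -3.276 -4.421
v 0.72 -2.487 -3.872
v -0.44 -4.853 -2.448
v -0.566 -4.064 -1.899
v 1.554 -4.143 -3.011
v 1.427 -3.353 -2.462
v -4.188 -1.888 -1.492
v -3.671 -1.912 -0.856
v -3.529 -2.888 -2.064
v -3.012 -2.912 -1.428
v -3.792 -3.145 -1.331
v -4.2 -2.527 -0.978
v -3 -2.273 -1.942
v -3.408 -1.655 -1.589
v -2.937 -2.149 -1.134
v -3.426 -2.688 -0.756
v -3.774 -2.112 -2.164
v -4.263 -2.651 -1.786
v -3.076 -4.105 2.832
v -3.803 -4.684 4.338
v -3.754 -2.833 2.993
v -4.481 -3.412 4.499
v -2.239 -3.728 3.381
v -2.966 -4.307 4.887
v -2.917 -2.456 3.542
v -3.644 -3.035 5.048
v -1.615 -1.945 -2.329
v -2.247 -1.12 -0.621
v -1.415 -1.109 -2.659
v -2.047 -0.284 -0.95
v -0.193 -2.056 -1.75
v -0.825 -1.231 -0.041
v 0.007 -1.22 -2.079
v -0.625 -0.395 -0.371
f 2 4 1
f 5 2 1
f 1 4 3
f 3 5 1
f 2 8 4
f 6 2 5
f 6 8 2
f 4 8 3
f 7 5 3
f 3 8 7
f 7 6 5
f 8 6 7
f 10 12 9
f 13 10 9
f 9 12 11
f 11 13 9
f 10 16 12
f 14 10 13
f 14 16 10
f 12 16 11
f 15 13 11
f 11 16 15
f 15 14 13
f 16 14 15
f 17 28 22
f 17 22 18
f 17 18 24
f 17 24 27
f 17 27 28
f 18 22 26
f 22 28 21
f 28 27 19
f 27 24 23
f 24 18 25
f 20 26 21
f 20 21 19
f 20 19 23
f 20 23 25
f 20 25 26
f 21 26 22
f 19 21 28
f 23 19 27
f 25 23 24
f 26 25 18
f 30 32 29
f 33 30 29
f 29 32 31
f 31 33 29
f 30 36 32
f 34 30 33
f 34 36 30
f 32 36 31
f 35 33 31
f 31 36 35
f 35 34 33
f 36 34 35
f 38 40 37
f 41 38 37
f 37 40 39
f 39 41 37
f 38 44 40
f 42 38 41
f 42 44 38
f 40 44 39
f 43 41 39
f 39 44 43
f 43 42 41
f 44 42 43



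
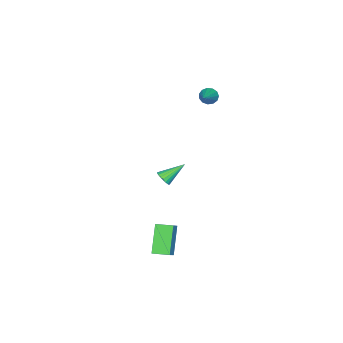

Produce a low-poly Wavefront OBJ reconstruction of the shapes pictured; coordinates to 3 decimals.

v -1.741 -1.374 -3.784
v -1.304 -1.097 -3.501
v -2.879 -0.586 -2.796
v -1.354 -0.941 -3.684
v -1.471 -0.86 -3.884
v -1.635 -0.867 -4.066
v -1.817 -0.963 -4.2
v -1.986 -1.129 -4.261
v -2.113 -1.338 -4.24
v -2.176 -1.554 -4.141
v -2.163 -1.738 -3.979
v -2.078 -1.859 -3.784
v -1.934 -1.897 -3.588
v -1.757 -1.844 -3.427
v -1.578 -1.71 -3.327
v -1.426 -1.518 -3.306
v -1.329 -1.301 -3.368
v 4.435 2.62 -4.816
v 3.301 2.046 -3.233
v 4.056 3.627 -4.722
v 2.922 3.053 -3.139
v 5.058 2.807 -4.301
v 3.924 2.233 -2.718
v 4.679 3.814 -4.207
v 3.545 3.24 -2.624
v -4.396 0.077 2.801
v -4.038 -0.134 2.355
v -2.884 0.743 3.699
v -4.126 0.187 2.265
v -4.3 0.472 2.346
v -4.504 0.632 2.572
v -4.674 0.616 2.87
v -4.756 0.429 3.147
v -4.723 0.13 3.314
v -4.587 -0.186 3.318
v -4.39 -0.418 3.158
v -4.195 -0.493 2.885
v -4.064 -0.387 2.586
f 2 1 4
f 2 4 3
f 4 1 5
f 4 5 3
f 5 1 6
f 5 6 3
f 6 1 7
f 6 7 3
f 7 1 8
f 7 8 3
f 8 1 9
f 8 9 3
f 9 1 10
f 9 10 3
f 10 1 11
f 10 11 3
f 11 1 12
f 11 12 3
f 12 1 13
f 12 13 3
f 13 1 14
f 13 14 3
f 14 1 15
f 14 15 3
f 15 1 16
f 15 16 3
f 16 1 17
f 16 17 3
f 17 1 2
f 17 2 3
f 19 21 18
f 22 19 18
f 18 21 20
f 20 22 18
f 19 25 21
f 23 19 22
f 23 25 19
f 21 25 20
f 24 22 20
f 20 25 24
f 24 23 22
f 25 23 24
f 27 26 29
f 27 29 28
f 29 26 30
f 29 30 28
f 30 26 31
f 30 31 28
f 31 26 32
f 31 32 28
f 32 26 33
f 32 33 28
f 33 26 34
f 33 34 28
f 34 26 35
f 34 35 28
f 35 26 36
f 35 36 28
f 36 26 37
f 36 37 28
f 37 26 38
f 37 38 28
f 38 26 27
f 38 27 28



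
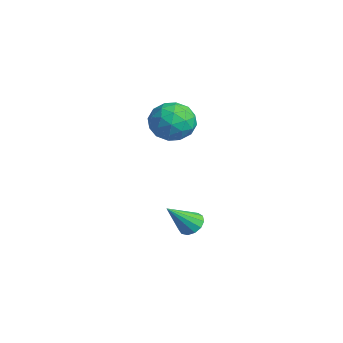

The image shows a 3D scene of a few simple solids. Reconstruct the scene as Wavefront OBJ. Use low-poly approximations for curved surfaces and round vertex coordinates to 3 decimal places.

v -0.479 2.652 2.209
v 0.46 2.912 2.631
v -0.36 1.088 2.909
v 0.579 1.348 3.331
v -0.31 1.802 3.693
v -0.383 2.77 3.26
v 0.483 1.23 2.28
v 0.41 2.198 1.847
v 1.055 2.034 2.675
v 0.564 2.387 3.548
v -0.464 1.613 1.992
v -0.955 1.966 2.865
v -0.02 2.92 2.359
v 0.12 1.08 3.181
v -0.403 1.348 3.394
v 0.149 1.5 3.642
v -0.515 2.836 2.728
v 0.036 2.989 2.976
v -0.416 2.336 3.6
v 0.064 1.011 2.564
v 0.615 1.164 2.812
v -0.049 2.5 1.898
v 0.503 2.652 2.146
v 0.516 1.664 1.94
v 0.882 2.556 2.633
v 0.951 1.636 3.044
v 0.895 1.567 2.426
v 0.852 2.136 2.172
v 0.594 2.764 3.146
v 0.663 1.844 3.557
v 0.141 2.111 3.77
v 0.098 2.68 3.515
v 0.943 2.247 3.172
v -0.563 2.156 1.983
v -0.494 1.236 2.394
v 0.002 1.32 2.025
v -0.041 1.889 1.77
v -0.851 2.364 2.496
v -0.782 1.444 2.907
v -0.752 1.864 3.368
v -0.795 2.433 3.114
v -0.843 1.753 2.368
v 1.338 2.349 -2.609
v 1.942 2.552 -2.55
v 1.602 1.191 -1.351
v 1.744 2.752 -2.324
v 1.418 2.824 -2.188
v 1.066 2.746 -2.187
v 0.8 2.541 -2.319
v 0.705 2.275 -2.543
v 0.811 2.033 -2.789
v 1.083 1.891 -2.977
v 1.437 1.894 -3.048
v 1.759 2.042 -2.98
v 1.947 2.287 -2.794
f 1 38 17
f 38 12 41
f 17 41 6
f 38 41 17
f 1 17 13
f 17 6 18
f 13 18 2
f 17 18 13
f 1 13 22
f 13 2 23
f 22 23 8
f 13 23 22
f 1 22 34
f 22 8 37
f 34 37 11
f 22 37 34
f 1 34 38
f 34 11 42
f 38 42 12
f 34 42 38
f 2 18 29
f 18 6 32
f 29 32 10
f 18 32 29
f 6 41 19
f 41 12 40
f 19 40 5
f 41 40 19
f 12 42 39
f 42 11 35
f 39 35 3
f 42 35 39
f 11 37 36
f 37 8 24
f 36 24 7
f 37 24 36
f 8 23 28
f 23 2 25
f 28 25 9
f 23 25 28
f 4 30 16
f 30 10 31
f 16 31 5
f 30 31 16
f 4 16 14
f 16 5 15
f 14 15 3
f 16 15 14
f 4 14 21
f 14 3 20
f 21 20 7
f 14 20 21
f 4 21 26
f 21 7 27
f 26 27 9
f 21 27 26
f 4 26 30
f 26 9 33
f 30 33 10
f 26 33 30
f 5 31 19
f 31 10 32
f 19 32 6
f 31 32 19
f 3 15 39
f 15 5 40
f 39 40 12
f 15 40 39
f 7 20 36
f 20 3 35
f 36 35 11
f 20 35 36
f 9 27 28
f 27 7 24
f 28 24 8
f 27 24 28
f 10 33 29
f 33 9 25
f 29 25 2
f 33 25 29
f 44 43 46
f 44 46 45
f 46 43 47
f 46 47 45
f 47 43 48
f 47 48 45
f 48 43 49
f 48 49 45
f 49 43 50
f 49 50 45
f 50 43 51
f 50 51 45
f 51 43 52
f 51 52 45
f 52 43 53
f 52 53 45
f 53 43 54
f 53 54 45
f 54 43 55
f 54 55 45
f 55 43 44
f 55 44 45

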